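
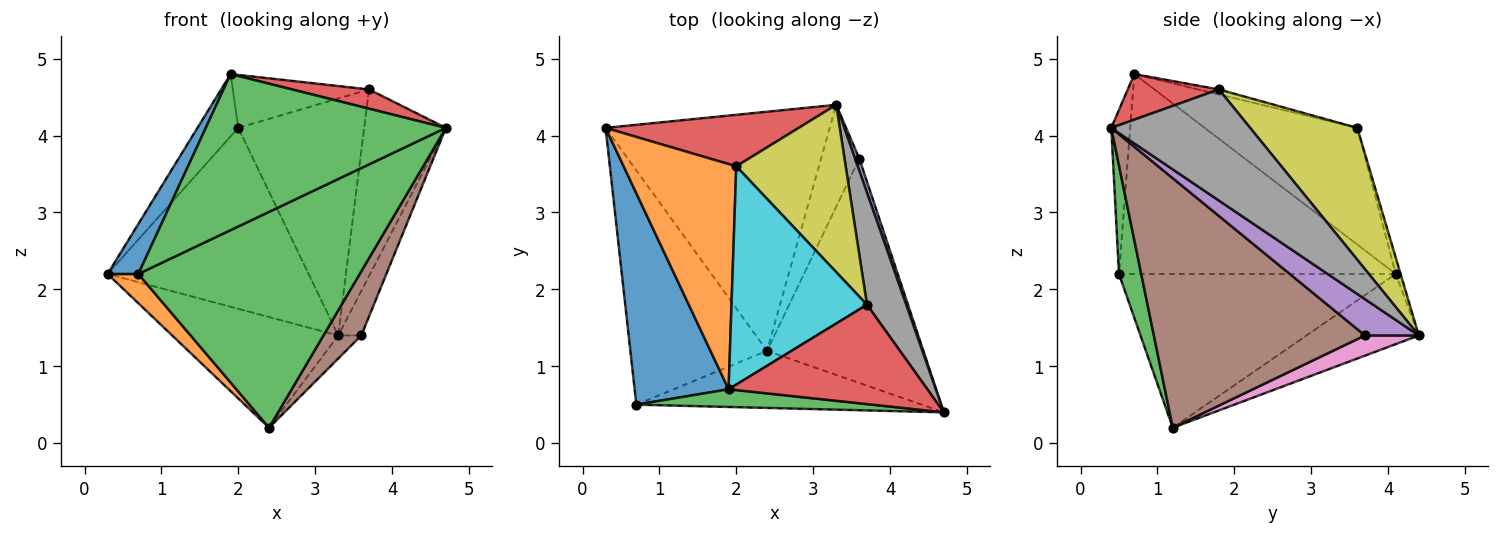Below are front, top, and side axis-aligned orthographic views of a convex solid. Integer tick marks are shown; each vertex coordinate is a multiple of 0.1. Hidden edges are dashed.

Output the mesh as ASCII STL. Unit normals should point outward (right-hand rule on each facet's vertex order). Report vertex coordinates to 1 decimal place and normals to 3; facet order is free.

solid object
 facet normal -0.273 0.404 -0.873
  outer loop
   vertex 2.4 1.2 0.2
   vertex 0.3 4.1 2.2
   vertex 3.3 4.4 1.4
  endloop
 endfacet
 facet normal -0.745 -0.083 -0.662
  outer loop
   vertex 0.7 0.5 2.2
   vertex 0.3 4.1 2.2
   vertex 2.4 1.2 0.2
  endloop
 endfacet
 facet normal 0.097 -0.962 -0.254
  outer loop
   vertex 0.7 0.5 2.2
   vertex 2.4 1.2 0.2
   vertex 4.7 0.4 4.1
  endloop
 endfacet
 facet normal -0.023 0.962 0.274
  outer loop
   vertex 2.0 3.6 4.1
   vertex 3.3 4.4 1.4
   vertex 0.3 4.1 2.2
  endloop
 endfacet
 facet normal 0.914 0.392 0.106
  outer loop
   vertex 3.6 3.7 1.4
   vertex 3.3 4.4 1.4
   vertex 4.7 0.4 4.1
  endloop
 endfacet
 facet normal 0.838 -0.150 -0.525
  outer loop
   vertex 3.6 3.7 1.4
   vertex 4.7 0.4 4.1
   vertex 2.4 1.2 0.2
  endloop
 endfacet
 facet normal 0.458 0.196 -0.867
  outer loop
   vertex 3.6 3.7 1.4
   vertex 2.4 1.2 0.2
   vertex 3.3 4.4 1.4
  endloop
 endfacet
 facet normal 0.825 0.485 0.291
  outer loop
   vertex 3.7 1.8 4.6
   vertex 4.7 0.4 4.1
   vertex 3.3 4.4 1.4
  endloop
 endfacet
 facet normal 0.571 0.671 0.474
  outer loop
   vertex 3.7 1.8 4.6
   vertex 3.3 4.4 1.4
   vertex 2.0 3.6 4.1
  endloop
 endfacet
 facet normal -0.036 0.236 0.971
  outer loop
   vertex 1.9 0.7 4.8
   vertex 3.7 1.8 4.6
   vertex 2.0 3.6 4.1
  endloop
 endfacet
 facet normal -0.900 -0.100 0.423
  outer loop
   vertex 1.9 0.7 4.8
   vertex 0.3 4.1 2.2
   vertex 0.7 0.5 2.2
  endloop
 endfacet
 facet normal -0.707 0.189 0.682
  outer loop
   vertex 1.9 0.7 4.8
   vertex 2.0 3.6 4.1
   vertex 0.3 4.1 2.2
  endloop
 endfacet
 facet normal -0.078 -0.991 0.112
  outer loop
   vertex 1.9 0.7 4.8
   vertex 0.7 0.5 2.2
   vertex 4.7 0.4 4.1
  endloop
 endfacet
 facet normal 0.220 -0.185 0.958
  outer loop
   vertex 1.9 0.7 4.8
   vertex 4.7 0.4 4.1
   vertex 3.7 1.8 4.6
  endloop
 endfacet
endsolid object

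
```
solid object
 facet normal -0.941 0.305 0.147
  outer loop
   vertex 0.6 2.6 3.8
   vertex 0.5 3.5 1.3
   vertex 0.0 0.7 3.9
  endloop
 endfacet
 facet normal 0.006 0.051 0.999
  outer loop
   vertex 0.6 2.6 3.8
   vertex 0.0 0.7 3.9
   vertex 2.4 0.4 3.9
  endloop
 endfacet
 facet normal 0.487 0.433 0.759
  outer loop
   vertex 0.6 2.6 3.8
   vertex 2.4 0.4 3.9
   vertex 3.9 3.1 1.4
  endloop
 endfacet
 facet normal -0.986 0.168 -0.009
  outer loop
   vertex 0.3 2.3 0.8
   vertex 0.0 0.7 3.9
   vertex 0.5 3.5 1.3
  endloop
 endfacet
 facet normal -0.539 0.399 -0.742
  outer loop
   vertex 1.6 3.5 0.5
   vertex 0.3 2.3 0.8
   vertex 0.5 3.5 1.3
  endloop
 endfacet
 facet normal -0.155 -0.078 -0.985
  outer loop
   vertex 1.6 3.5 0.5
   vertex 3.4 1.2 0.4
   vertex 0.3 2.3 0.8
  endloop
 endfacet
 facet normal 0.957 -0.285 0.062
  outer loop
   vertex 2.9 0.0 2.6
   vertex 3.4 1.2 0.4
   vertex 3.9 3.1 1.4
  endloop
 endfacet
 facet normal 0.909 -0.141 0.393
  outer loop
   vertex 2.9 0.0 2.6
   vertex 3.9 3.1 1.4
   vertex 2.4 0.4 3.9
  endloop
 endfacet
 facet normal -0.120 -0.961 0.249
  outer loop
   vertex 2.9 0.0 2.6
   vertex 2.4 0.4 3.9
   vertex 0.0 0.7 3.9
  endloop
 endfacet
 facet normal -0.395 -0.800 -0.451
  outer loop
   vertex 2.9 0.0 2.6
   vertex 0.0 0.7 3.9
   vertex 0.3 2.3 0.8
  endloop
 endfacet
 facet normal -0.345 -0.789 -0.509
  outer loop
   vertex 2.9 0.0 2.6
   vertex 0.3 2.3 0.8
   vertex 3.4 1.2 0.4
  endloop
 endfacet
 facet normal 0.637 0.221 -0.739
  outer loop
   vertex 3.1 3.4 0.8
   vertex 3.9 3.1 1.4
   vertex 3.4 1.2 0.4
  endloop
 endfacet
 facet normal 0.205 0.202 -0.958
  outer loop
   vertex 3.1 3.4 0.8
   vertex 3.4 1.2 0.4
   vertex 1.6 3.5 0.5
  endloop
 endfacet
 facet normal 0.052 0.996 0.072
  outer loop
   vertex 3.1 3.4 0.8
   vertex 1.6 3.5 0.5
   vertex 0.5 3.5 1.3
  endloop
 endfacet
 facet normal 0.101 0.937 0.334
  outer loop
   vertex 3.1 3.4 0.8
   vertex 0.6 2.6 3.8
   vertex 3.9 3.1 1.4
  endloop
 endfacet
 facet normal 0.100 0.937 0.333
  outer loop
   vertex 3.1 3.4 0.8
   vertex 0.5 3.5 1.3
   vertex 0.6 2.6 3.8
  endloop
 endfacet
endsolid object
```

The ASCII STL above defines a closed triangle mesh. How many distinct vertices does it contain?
10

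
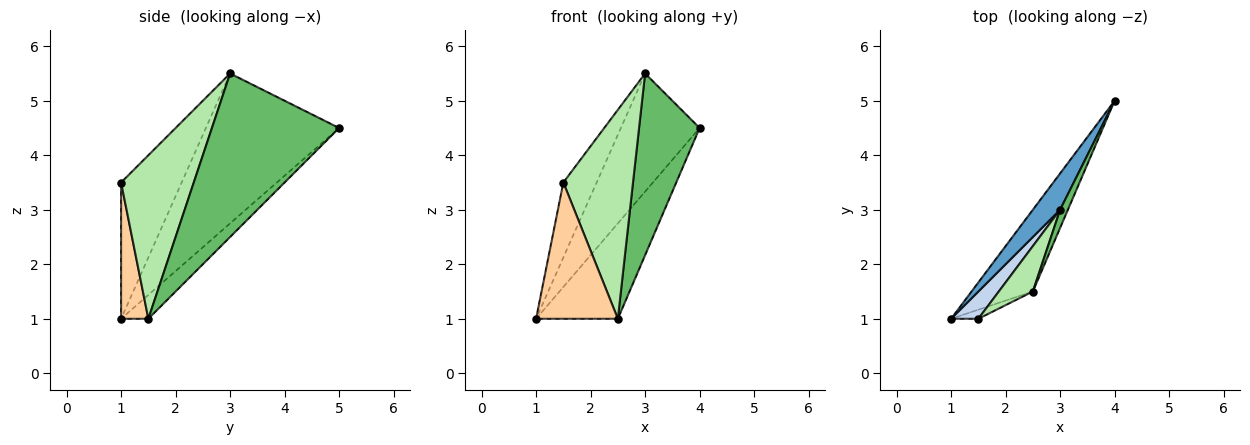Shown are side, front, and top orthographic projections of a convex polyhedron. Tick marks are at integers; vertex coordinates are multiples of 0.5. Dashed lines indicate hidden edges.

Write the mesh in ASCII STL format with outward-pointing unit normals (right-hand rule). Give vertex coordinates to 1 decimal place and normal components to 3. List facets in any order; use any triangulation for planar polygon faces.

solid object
 facet normal -0.851 0.503 0.155
  outer loop
   vertex 3.0 3.0 5.5
   vertex 4.0 5.0 4.5
   vertex 1.0 1.0 1.0
  endloop
 endfacet
 facet normal -0.863 0.475 0.173
  outer loop
   vertex 3.0 3.0 5.5
   vertex 1.0 1.0 1.0
   vertex 1.5 1.0 3.5
  endloop
 endfacet
 facet normal -0.245 0.736 -0.631
  outer loop
   vertex 2.5 1.5 1.0
   vertex 1.0 1.0 1.0
   vertex 4.0 5.0 4.5
  endloop
 endfacet
 facet normal 0.316 -0.947 -0.063
  outer loop
   vertex 2.5 1.5 1.0
   vertex 1.5 1.0 3.5
   vertex 1.0 1.0 1.0
  endloop
 endfacet
 facet normal 0.902 -0.430 0.043
  outer loop
   vertex 2.5 1.5 1.0
   vertex 4.0 5.0 4.5
   vertex 3.0 3.0 5.5
  endloop
 endfacet
 facet normal 0.714 -0.684 0.149
  outer loop
   vertex 2.5 1.5 1.0
   vertex 3.0 3.0 5.5
   vertex 1.5 1.0 3.5
  endloop
 endfacet
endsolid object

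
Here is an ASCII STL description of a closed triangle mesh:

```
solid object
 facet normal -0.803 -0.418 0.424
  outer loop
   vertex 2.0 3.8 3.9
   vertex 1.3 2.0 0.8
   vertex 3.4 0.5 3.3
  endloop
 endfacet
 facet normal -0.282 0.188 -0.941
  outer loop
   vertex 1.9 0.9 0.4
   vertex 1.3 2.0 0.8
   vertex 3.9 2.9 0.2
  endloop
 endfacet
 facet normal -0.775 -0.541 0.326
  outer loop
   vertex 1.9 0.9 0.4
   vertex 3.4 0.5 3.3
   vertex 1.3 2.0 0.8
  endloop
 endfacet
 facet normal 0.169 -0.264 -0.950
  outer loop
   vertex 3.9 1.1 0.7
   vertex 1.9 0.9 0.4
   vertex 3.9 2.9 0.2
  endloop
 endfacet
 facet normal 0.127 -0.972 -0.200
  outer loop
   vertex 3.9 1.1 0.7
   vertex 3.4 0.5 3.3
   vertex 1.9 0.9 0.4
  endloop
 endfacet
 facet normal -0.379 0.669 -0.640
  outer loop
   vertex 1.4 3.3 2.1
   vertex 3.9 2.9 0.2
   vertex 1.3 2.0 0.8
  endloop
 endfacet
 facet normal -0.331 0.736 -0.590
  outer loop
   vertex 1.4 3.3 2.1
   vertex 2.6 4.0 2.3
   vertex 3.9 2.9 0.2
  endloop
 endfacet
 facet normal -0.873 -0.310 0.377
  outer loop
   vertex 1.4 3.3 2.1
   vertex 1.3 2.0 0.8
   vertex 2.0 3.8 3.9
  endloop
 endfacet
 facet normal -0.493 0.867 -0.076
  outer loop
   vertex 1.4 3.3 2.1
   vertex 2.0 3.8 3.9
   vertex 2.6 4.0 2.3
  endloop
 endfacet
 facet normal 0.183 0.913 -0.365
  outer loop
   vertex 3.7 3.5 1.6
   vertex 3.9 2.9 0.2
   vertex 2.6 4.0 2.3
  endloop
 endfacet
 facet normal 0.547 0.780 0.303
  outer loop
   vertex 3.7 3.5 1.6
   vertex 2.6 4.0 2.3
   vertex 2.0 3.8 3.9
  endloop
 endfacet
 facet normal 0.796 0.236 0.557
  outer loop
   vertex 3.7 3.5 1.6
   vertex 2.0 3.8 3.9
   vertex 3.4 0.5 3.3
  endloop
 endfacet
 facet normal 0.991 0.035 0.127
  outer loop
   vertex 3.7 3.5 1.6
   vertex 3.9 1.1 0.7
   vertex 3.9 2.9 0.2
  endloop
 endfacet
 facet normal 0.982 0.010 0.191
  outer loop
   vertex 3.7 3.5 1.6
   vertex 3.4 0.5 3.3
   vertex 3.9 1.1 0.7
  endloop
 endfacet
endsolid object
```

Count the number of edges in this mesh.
21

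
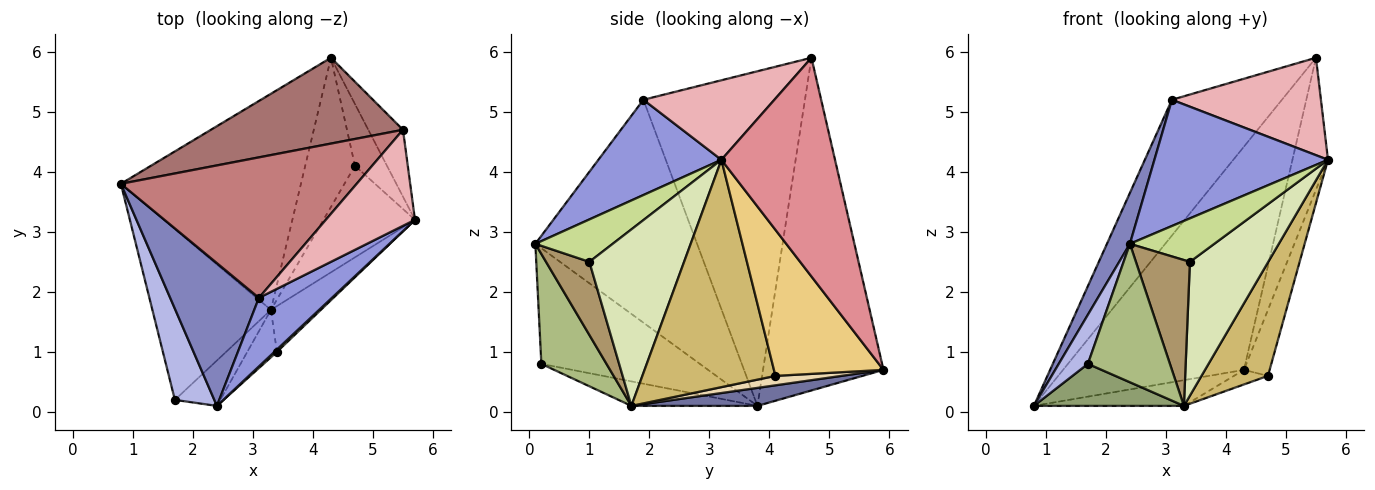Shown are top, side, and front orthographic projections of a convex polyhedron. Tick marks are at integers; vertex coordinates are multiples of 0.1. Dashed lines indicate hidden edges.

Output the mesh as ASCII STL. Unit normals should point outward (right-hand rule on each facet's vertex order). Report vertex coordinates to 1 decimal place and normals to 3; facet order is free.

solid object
 facet normal 0.099 0.118 -0.988
  outer loop
   vertex 4.3 5.9 0.7
   vertex 3.3 1.7 0.1
   vertex 0.8 3.8 0.1
  endloop
 endfacet
 facet normal -0.921 -0.131 0.367
  outer loop
   vertex 3.1 1.9 5.2
   vertex 0.8 3.8 0.1
   vertex 2.4 0.1 2.8
  endloop
 endfacet
 facet normal 0.529 -0.746 0.405
  outer loop
   vertex 3.1 1.9 5.2
   vertex 2.4 0.1 2.8
   vertex 5.7 3.2 4.2
  endloop
 endfacet
 facet normal -0.933 -0.171 0.318
  outer loop
   vertex 1.7 0.2 0.8
   vertex 2.4 0.1 2.8
   vertex 0.8 3.8 0.1
  endloop
 endfacet
 facet normal -0.197 -0.234 -0.952
  outer loop
   vertex 1.7 0.2 0.8
   vertex 0.8 3.8 0.1
   vertex 3.3 1.7 0.1
  endloop
 endfacet
 facet normal 0.602 -0.759 -0.249
  outer loop
   vertex 1.7 0.2 0.8
   vertex 3.3 1.7 0.1
   vertex 2.4 0.1 2.8
  endloop
 endfacet
 facet normal 0.675 -0.737 0.040
  outer loop
   vertex 3.4 1.0 2.5
   vertex 5.7 3.2 4.2
   vertex 2.4 0.1 2.8
  endloop
 endfacet
 facet normal 0.753 -0.623 -0.213
  outer loop
   vertex 3.4 1.0 2.5
   vertex 3.3 1.7 0.1
   vertex 5.7 3.2 4.2
  endloop
 endfacet
 facet normal 0.607 -0.756 -0.246
  outer loop
   vertex 3.4 1.0 2.5
   vertex 2.4 0.1 2.8
   vertex 3.3 1.7 0.1
  endloop
 endfacet
 facet normal 0.842 -0.420 -0.339
  outer loop
   vertex 4.7 4.1 0.6
   vertex 5.7 3.2 4.2
   vertex 3.3 1.7 0.1
  endloop
 endfacet
 facet normal 0.952 0.223 -0.209
  outer loop
   vertex 4.7 4.1 0.6
   vertex 4.3 5.9 0.7
   vertex 5.7 3.2 4.2
  endloop
 endfacet
 facet normal 0.185 0.096 -0.978
  outer loop
   vertex 4.7 4.1 0.6
   vertex 3.3 1.7 0.1
   vertex 4.3 5.9 0.7
  endloop
 endfacet
 facet normal -0.528 0.793 0.305
  outer loop
   vertex 5.5 4.7 5.9
   vertex 4.3 5.9 0.7
   vertex 0.8 3.8 0.1
  endloop
 endfacet
 facet normal -0.714 0.486 0.503
  outer loop
   vertex 5.5 4.7 5.9
   vertex 0.8 3.8 0.1
   vertex 3.1 1.9 5.2
  endloop
 endfacet
 facet normal 0.944 0.295 -0.150
  outer loop
   vertex 5.5 4.7 5.9
   vertex 5.7 3.2 4.2
   vertex 4.3 5.9 0.7
  endloop
 endfacet
 facet normal 0.531 -0.604 0.595
  outer loop
   vertex 5.5 4.7 5.9
   vertex 3.1 1.9 5.2
   vertex 5.7 3.2 4.2
  endloop
 endfacet
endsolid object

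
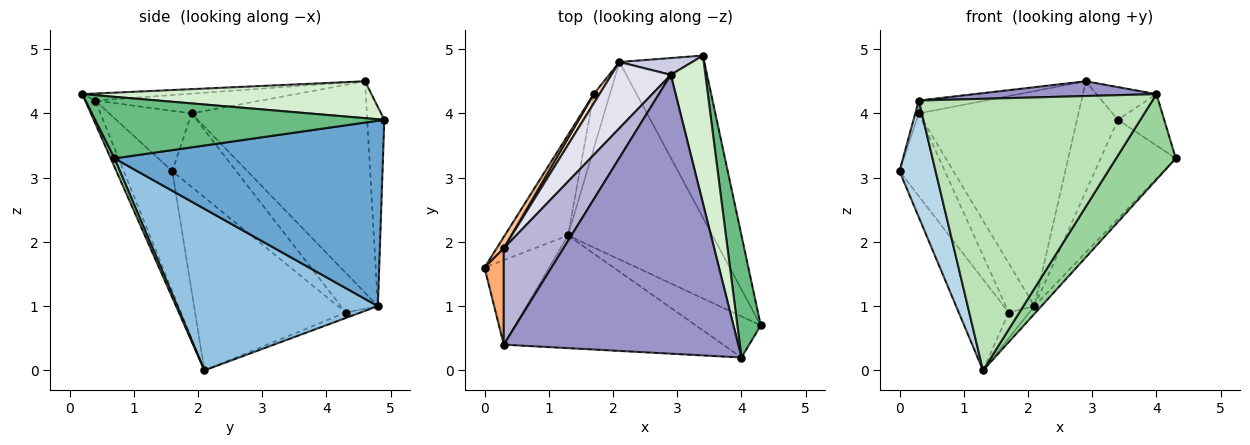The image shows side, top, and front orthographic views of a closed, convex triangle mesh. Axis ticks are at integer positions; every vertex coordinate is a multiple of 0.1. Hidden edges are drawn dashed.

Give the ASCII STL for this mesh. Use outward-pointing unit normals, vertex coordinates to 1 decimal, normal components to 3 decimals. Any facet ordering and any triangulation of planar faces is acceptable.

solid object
 facet normal 0.881 0.246 -0.404
  outer loop
   vertex 2.1 4.8 1.0
   vertex 3.4 4.9 3.9
   vertex 4.3 0.7 3.3
  endloop
 endfacet
 facet normal 0.745 0.026 -0.666
  outer loop
   vertex 2.1 4.8 1.0
   vertex 4.3 0.7 3.3
   vertex 1.3 2.1 0.0
  endloop
 endfacet
 facet normal -0.736 -0.548 -0.397
  outer loop
   vertex 0.3 0.4 4.2
   vertex 0.0 1.6 3.1
   vertex 1.3 2.1 0.0
  endloop
 endfacet
 facet normal -0.897 0.297 -0.328
  outer loop
   vertex 1.7 4.3 0.9
   vertex 1.3 2.1 0.0
   vertex 0.0 1.6 3.1
  endloop
 endfacet
 facet normal -0.293 0.407 -0.865
  outer loop
   vertex 1.7 4.3 0.9
   vertex 2.1 4.8 1.0
   vertex 1.3 2.1 0.0
  endloop
 endfacet
 facet normal -0.952 0.041 0.304
  outer loop
   vertex 0.3 1.9 4.0
   vertex 0.0 1.6 3.1
   vertex 0.3 0.4 4.2
  endloop
 endfacet
 facet normal -0.813 0.576 0.079
  outer loop
   vertex 0.3 1.9 4.0
   vertex 1.7 4.3 0.9
   vertex 0.0 1.6 3.1
  endloop
 endfacet
 facet normal -0.787 0.607 0.114
  outer loop
   vertex 0.3 1.9 4.0
   vertex 2.1 4.8 1.0
   vertex 1.7 4.3 0.9
  endloop
 endfacet
 facet normal 0.925 0.148 0.351
  outer loop
   vertex 4.0 0.2 4.3
   vertex 4.3 0.7 3.3
   vertex 3.4 4.9 3.9
  endloop
 endfacet
 facet normal 0.056 -0.900 -0.433
  outer loop
   vertex 4.0 0.2 4.3
   vertex 1.3 2.1 0.0
   vertex 4.3 0.7 3.3
  endloop
 endfacet
 facet normal -0.040 -0.923 -0.383
  outer loop
   vertex 4.0 0.2 4.3
   vertex 0.3 0.4 4.2
   vertex 1.3 2.1 0.0
  endloop
 endfacet
 facet normal 0.721 0.150 0.676
  outer loop
   vertex 2.9 4.6 4.5
   vertex 4.0 0.2 4.3
   vertex 3.4 4.9 3.9
  endloop
 endfacet
 facet normal -0.030 -0.053 0.998
  outer loop
   vertex 2.9 4.6 4.5
   vertex 0.3 0.4 4.2
   vertex 4.0 0.2 4.3
  endloop
 endfacet
 facet normal -0.312 0.126 0.942
  outer loop
   vertex 2.9 4.6 4.5
   vertex 0.3 1.9 4.0
   vertex 0.3 0.4 4.2
  endloop
 endfacet
 facet normal -0.381 0.914 0.139
  outer loop
   vertex 2.9 4.6 4.5
   vertex 3.4 4.9 3.9
   vertex 2.1 4.8 1.0
  endloop
 endfacet
 facet normal -0.724 0.659 0.203
  outer loop
   vertex 2.9 4.6 4.5
   vertex 2.1 4.8 1.0
   vertex 0.3 1.9 4.0
  endloop
 endfacet
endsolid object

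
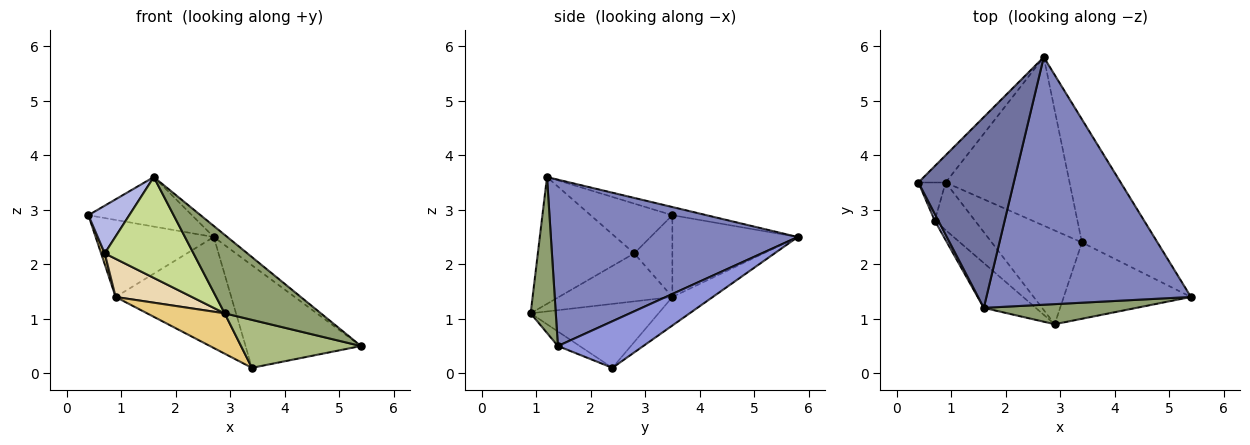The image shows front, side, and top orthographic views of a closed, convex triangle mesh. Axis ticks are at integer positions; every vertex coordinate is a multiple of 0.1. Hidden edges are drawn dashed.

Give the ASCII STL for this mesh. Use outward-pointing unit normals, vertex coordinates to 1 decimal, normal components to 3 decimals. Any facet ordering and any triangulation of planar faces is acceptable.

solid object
 facet normal -0.083 0.250 0.965
  outer loop
   vertex 1.6 1.2 3.6
   vertex 2.7 5.8 2.5
   vertex 0.4 3.5 2.9
  endloop
 endfacet
 facet normal 0.631 0.035 0.775
  outer loop
   vertex 1.6 1.2 3.6
   vertex 5.4 1.4 0.5
   vertex 2.7 5.8 2.5
  endloop
 endfacet
 facet normal 0.428 0.578 -0.694
  outer loop
   vertex 3.4 2.4 0.1
   vertex 2.7 5.8 2.5
   vertex 5.4 1.4 0.5
  endloop
 endfacet
 facet normal -0.893 -0.446 0.064
  outer loop
   vertex 0.7 2.8 2.2
   vertex 1.6 1.2 3.6
   vertex 0.4 3.5 2.9
  endloop
 endfacet
 facet normal 0.246 -0.939 0.240
  outer loop
   vertex 2.9 0.9 1.1
   vertex 5.4 1.4 0.5
   vertex 1.6 1.2 3.6
  endloop
 endfacet
 facet normal -0.096 -0.530 -0.843
  outer loop
   vertex 2.9 0.9 1.1
   vertex 3.4 2.4 0.1
   vertex 5.4 1.4 0.5
  endloop
 endfacet
 facet normal -0.704 -0.649 -0.288
  outer loop
   vertex 2.9 0.9 1.1
   vertex 1.6 1.2 3.6
   vertex 0.7 2.8 2.2
  endloop
 endfacet
 facet normal -0.189 0.540 -0.820
  outer loop
   vertex 0.9 3.5 1.4
   vertex 2.7 5.8 2.5
   vertex 3.4 2.4 0.1
  endloop
 endfacet
 facet normal -0.707 0.666 -0.236
  outer loop
   vertex 0.9 3.5 1.4
   vertex 0.4 3.5 2.9
   vertex 2.7 5.8 2.5
  endloop
 endfacet
 facet normal -0.945 -0.090 -0.315
  outer loop
   vertex 0.9 3.5 1.4
   vertex 0.7 2.8 2.2
   vertex 0.4 3.5 2.9
  endloop
 endfacet
 facet normal -0.546 -0.331 -0.770
  outer loop
   vertex 0.9 3.5 1.4
   vertex 3.4 2.4 0.1
   vertex 2.9 0.9 1.1
  endloop
 endfacet
 facet normal -0.681 -0.458 -0.571
  outer loop
   vertex 0.9 3.5 1.4
   vertex 2.9 0.9 1.1
   vertex 0.7 2.8 2.2
  endloop
 endfacet
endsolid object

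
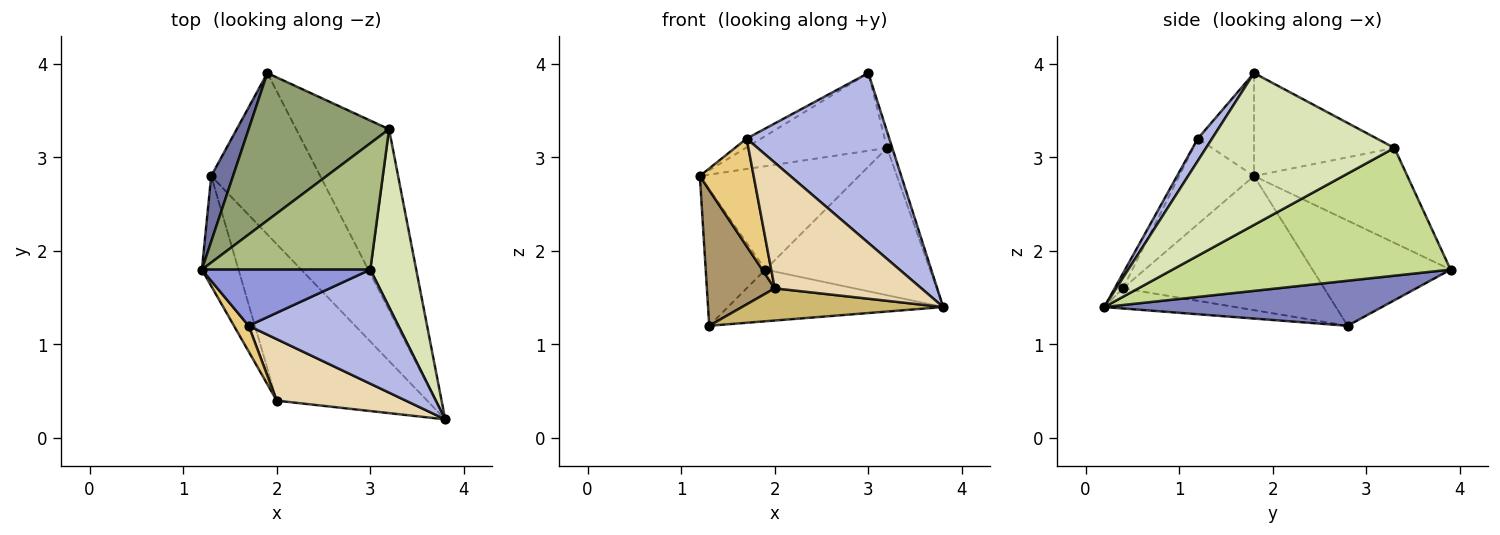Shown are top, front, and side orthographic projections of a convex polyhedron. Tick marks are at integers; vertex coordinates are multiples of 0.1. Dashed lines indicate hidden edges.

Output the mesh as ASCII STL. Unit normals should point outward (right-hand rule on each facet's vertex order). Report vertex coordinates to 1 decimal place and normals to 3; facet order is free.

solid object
 facet normal -0.902 0.390 0.187
  outer loop
   vertex 1.3 2.8 1.2
   vertex 1.2 1.8 2.8
   vertex 1.9 3.9 1.8
  endloop
 endfacet
 facet normal 0.366 0.284 -0.886
  outer loop
   vertex 1.3 2.8 1.2
   vertex 1.9 3.9 1.8
   vertex 3.8 0.2 1.4
  endloop
 endfacet
 facet normal -0.517 0.133 0.846
  outer loop
   vertex 1.7 1.2 3.2
   vertex 3.0 1.8 3.9
   vertex 1.2 1.8 2.8
  endloop
 endfacet
 facet normal 0.083 -0.827 0.556
  outer loop
   vertex 1.7 1.2 3.2
   vertex 3.8 0.2 1.4
   vertex 3.0 1.8 3.9
  endloop
 endfacet
 facet normal -0.484 0.502 0.716
  outer loop
   vertex 3.2 3.3 3.1
   vertex 1.9 3.9 1.8
   vertex 1.2 1.8 2.8
  endloop
 endfacet
 facet normal -0.462 0.465 0.756
  outer loop
   vertex 3.2 3.3 3.1
   vertex 1.2 1.8 2.8
   vertex 3.0 1.8 3.9
  endloop
 endfacet
 facet normal 0.730 0.432 -0.530
  outer loop
   vertex 3.2 3.3 3.1
   vertex 3.8 0.2 1.4
   vertex 1.9 3.9 1.8
  endloop
 endfacet
 facet normal 0.957 0.027 0.289
  outer loop
   vertex 3.2 3.3 3.1
   vertex 3.0 1.8 3.9
   vertex 3.8 0.2 1.4
  endloop
 endfacet
 facet normal -0.917 -0.309 -0.251
  outer loop
   vertex 2.0 0.4 1.6
   vertex 1.2 1.8 2.8
   vertex 1.3 2.8 1.2
  endloop
 endfacet
 facet normal -0.130 -0.200 -0.971
  outer loop
   vertex 2.0 0.4 1.6
   vertex 1.3 2.8 1.2
   vertex 3.8 0.2 1.4
  endloop
 endfacet
 facet normal -0.804 -0.578 0.138
  outer loop
   vertex 2.0 0.4 1.6
   vertex 1.7 1.2 3.2
   vertex 1.2 1.8 2.8
  endloop
 endfacet
 facet normal -0.051 -0.897 0.439
  outer loop
   vertex 2.0 0.4 1.6
   vertex 3.8 0.2 1.4
   vertex 1.7 1.2 3.2
  endloop
 endfacet
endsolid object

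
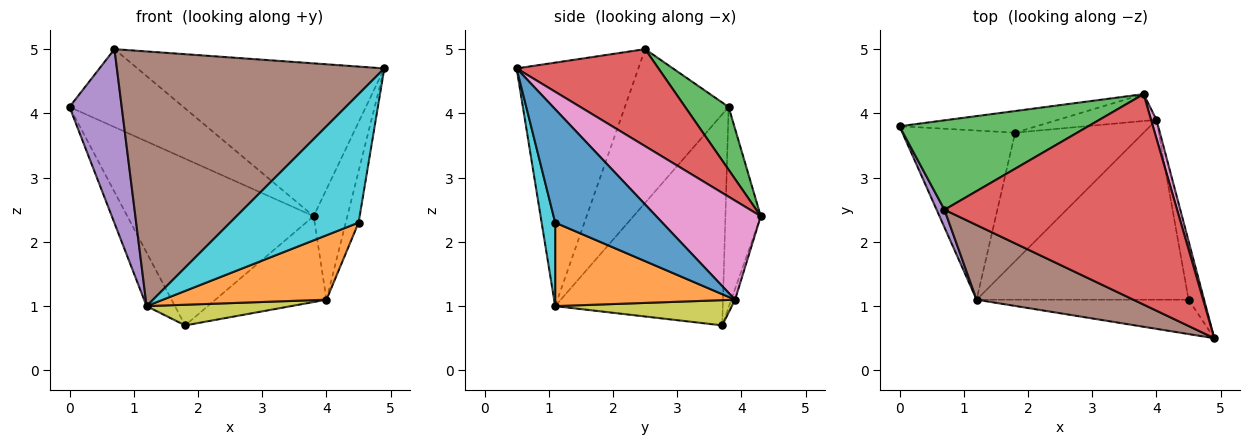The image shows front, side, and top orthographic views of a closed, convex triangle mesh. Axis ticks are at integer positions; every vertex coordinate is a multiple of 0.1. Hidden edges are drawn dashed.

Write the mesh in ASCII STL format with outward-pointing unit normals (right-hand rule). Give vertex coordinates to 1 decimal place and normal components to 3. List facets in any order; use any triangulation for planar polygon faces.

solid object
 facet normal -0.185 0.975 -0.127
  outer loop
   vertex 1.8 3.7 0.7
   vertex 0.0 3.8 4.1
   vertex 3.8 4.3 2.4
  endloop
 endfacet
 facet normal -0.872 0.148 -0.466
  outer loop
   vertex 1.2 1.1 1.0
   vertex 0.0 3.8 4.1
   vertex 1.8 3.7 0.7
  endloop
 endfacet
 facet normal 0.243 0.637 0.731
  outer loop
   vertex 0.7 2.5 5.0
   vertex 3.8 4.3 2.4
   vertex 0.0 3.8 4.1
  endloop
 endfacet
 facet normal 0.320 0.557 0.767
  outer loop
   vertex 0.7 2.5 5.0
   vertex 4.9 0.5 4.7
   vertex 3.8 4.3 2.4
  endloop
 endfacet
 facet normal -0.892 -0.449 0.046
  outer loop
   vertex 0.7 2.5 5.0
   vertex 0.0 3.8 4.1
   vertex 1.2 1.1 1.0
  endloop
 endfacet
 facet normal -0.400 -0.879 0.258
  outer loop
   vertex 0.7 2.5 5.0
   vertex 1.2 1.1 1.0
   vertex 4.9 0.5 4.7
  endloop
 endfacet
 facet normal 0.950 0.307 0.052
  outer loop
   vertex 4.0 3.9 1.1
   vertex 3.8 4.3 2.4
   vertex 4.9 0.5 4.7
  endloop
 endfacet
 facet normal -0.032 0.954 -0.298
  outer loop
   vertex 4.0 3.9 1.1
   vertex 1.8 3.7 0.7
   vertex 3.8 4.3 2.4
  endloop
 endfacet
 facet normal 0.190 -0.156 -0.969
  outer loop
   vertex 4.0 3.9 1.1
   vertex 1.2 1.1 1.0
   vertex 1.8 3.7 0.7
  endloop
 endfacet
 facet normal 0.101 -0.961 -0.257
  outer loop
   vertex 4.5 1.1 2.3
   vertex 4.9 0.5 4.7
   vertex 1.2 1.1 1.0
  endloop
 endfacet
 facet normal 0.984 0.118 -0.134
  outer loop
   vertex 4.5 1.1 2.3
   vertex 4.0 3.9 1.1
   vertex 4.9 0.5 4.7
  endloop
 endfacet
 facet normal 0.348 -0.316 -0.883
  outer loop
   vertex 4.5 1.1 2.3
   vertex 1.2 1.1 1.0
   vertex 4.0 3.9 1.1
  endloop
 endfacet
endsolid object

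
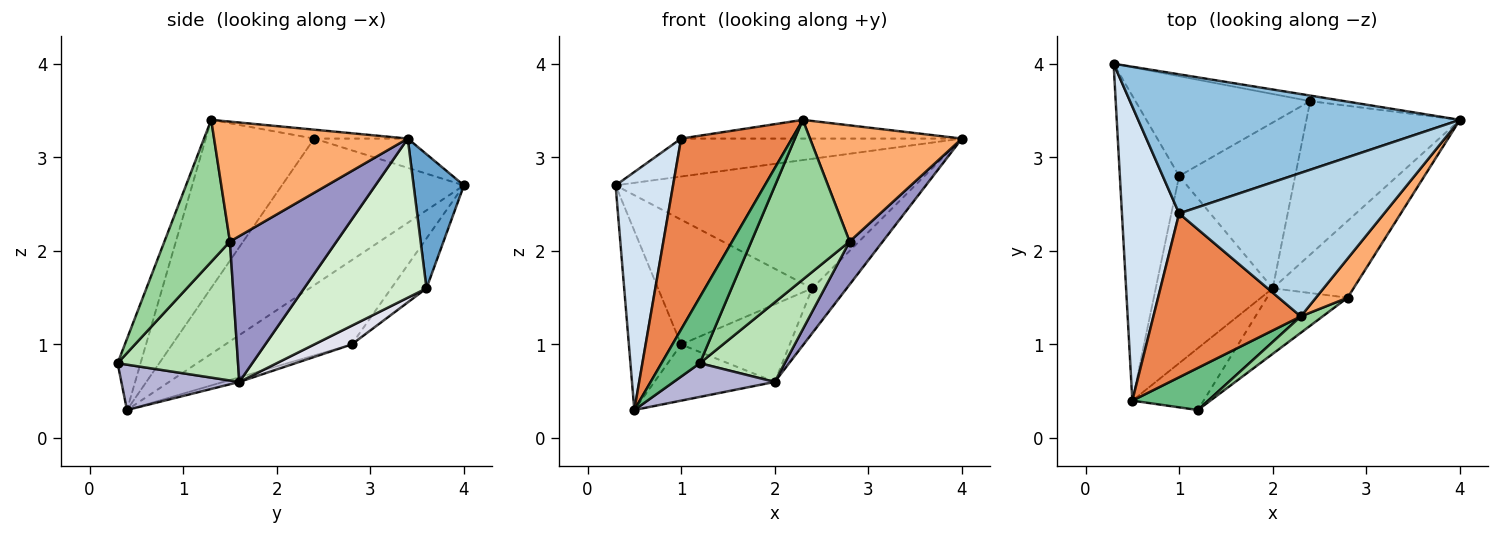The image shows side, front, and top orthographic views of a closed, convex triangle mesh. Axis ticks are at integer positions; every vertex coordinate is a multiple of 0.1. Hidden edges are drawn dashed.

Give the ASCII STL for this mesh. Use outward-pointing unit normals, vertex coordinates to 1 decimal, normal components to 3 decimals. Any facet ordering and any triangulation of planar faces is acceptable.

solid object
 facet normal 0.165 0.985 -0.042
  outer loop
   vertex 2.4 3.6 1.6
   vertex 0.3 4.0 2.7
   vertex 4.0 3.4 3.2
  endloop
 endfacet
 facet normal -0.087 0.262 0.961
  outer loop
   vertex 1.0 2.4 3.2
   vertex 4.0 3.4 3.2
   vertex 0.3 4.0 2.7
  endloop
 endfacet
 facet normal -0.043 0.129 0.991
  outer loop
   vertex 1.0 2.4 3.2
   vertex 2.3 1.3 3.4
   vertex 4.0 3.4 3.2
  endloop
 endfacet
 facet normal -0.894 -0.282 0.349
  outer loop
   vertex 1.0 2.4 3.2
   vertex 0.3 4.0 2.7
   vertex 0.5 0.4 0.3
  endloop
 endfacet
 facet normal -0.596 -0.609 0.523
  outer loop
   vertex 1.0 2.4 3.2
   vertex 0.5 0.4 0.3
   vertex 2.3 1.3 3.4
  endloop
 endfacet
 facet normal 0.770 -0.604 0.203
  outer loop
   vertex 2.8 1.5 2.1
   vertex 4.0 3.4 3.2
   vertex 2.3 1.3 3.4
  endloop
 endfacet
 facet normal -0.775 0.320 -0.545
  outer loop
   vertex 1.0 2.8 1.0
   vertex 0.5 0.4 0.3
   vertex 0.3 4.0 2.7
  endloop
 endfacet
 facet normal -0.176 0.769 -0.615
  outer loop
   vertex 1.0 2.8 1.0
   vertex 0.3 4.0 2.7
   vertex 2.4 3.6 1.6
  endloop
 endfacet
 facet normal -0.450 -0.753 0.480
  outer loop
   vertex 1.2 0.3 0.8
   vertex 2.3 1.3 3.4
   vertex 0.5 0.4 0.3
  endloop
 endfacet
 facet normal 0.553 -0.829 0.085
  outer loop
   vertex 1.2 0.3 0.8
   vertex 2.8 1.5 2.1
   vertex 2.3 1.3 3.4
  endloop
 endfacet
 facet normal 0.739 -0.520 -0.429
  outer loop
   vertex 2.0 1.6 0.6
   vertex 2.8 1.5 2.1
   vertex 1.2 0.3 0.8
  endloop
 endfacet
 facet normal 0.705 0.199 -0.680
  outer loop
   vertex 2.0 1.6 0.6
   vertex 2.4 3.6 1.6
   vertex 4.0 3.4 3.2
  endloop
 endfacet
 facet normal 0.844 -0.262 -0.468
  outer loop
   vertex 2.0 1.6 0.6
   vertex 4.0 3.4 3.2
   vertex 2.8 1.5 2.1
  endloop
 endfacet
 facet normal 0.488 -0.418 -0.766
  outer loop
   vertex 2.0 1.6 0.6
   vertex 1.2 0.3 0.8
   vertex 0.5 0.4 0.3
  endloop
 endfacet
 facet normal -0.038 0.287 -0.957
  outer loop
   vertex 2.0 1.6 0.6
   vertex 0.5 0.4 0.3
   vertex 1.0 2.8 1.0
  endloop
 endfacet
 facet normal 0.145 0.419 -0.896
  outer loop
   vertex 2.0 1.6 0.6
   vertex 1.0 2.8 1.0
   vertex 2.4 3.6 1.6
  endloop
 endfacet
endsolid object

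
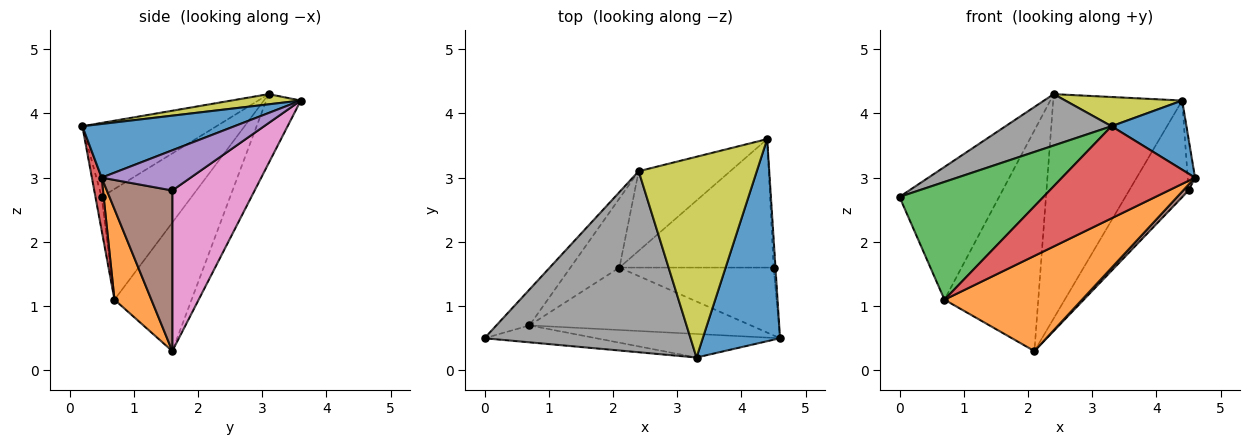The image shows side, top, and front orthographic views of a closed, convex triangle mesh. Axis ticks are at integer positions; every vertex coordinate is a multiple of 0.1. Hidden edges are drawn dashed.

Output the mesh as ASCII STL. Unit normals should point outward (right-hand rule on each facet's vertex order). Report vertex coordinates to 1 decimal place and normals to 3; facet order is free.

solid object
 facet normal 0.549 -0.271 0.791
  outer loop
   vertex 3.3 0.2 3.8
   vertex 4.6 0.5 3.0
   vertex 4.4 3.6 4.2
  endloop
 endfacet
 facet normal 0.219 -0.816 -0.535
  outer loop
   vertex 0.7 0.7 1.1
   vertex 2.1 1.6 0.3
   vertex 4.6 0.5 3.0
  endloop
 endfacet
 facet normal -0.042 -0.989 -0.142
  outer loop
   vertex 0.7 0.7 1.1
   vertex 3.3 0.2 3.8
   vertex 0.0 0.5 2.7
  endloop
 endfacet
 facet normal 0.071 -0.966 -0.247
  outer loop
   vertex 0.7 0.7 1.1
   vertex 4.6 0.5 3.0
   vertex 3.3 0.2 3.8
  endloop
 endfacet
 facet normal 0.996 0.082 -0.046
  outer loop
   vertex 4.5 1.6 2.8
   vertex 4.4 3.6 4.2
   vertex 4.6 0.5 3.0
  endloop
 endfacet
 facet normal 0.720 -0.060 -0.691
  outer loop
   vertex 4.5 1.6 2.8
   vertex 4.6 0.5 3.0
   vertex 2.1 1.6 0.3
  endloop
 endfacet
 facet normal 0.640 0.462 -0.614
  outer loop
   vertex 4.5 1.6 2.8
   vertex 2.1 1.6 0.3
   vertex 4.4 3.6 4.2
  endloop
 endfacet
 facet normal -0.327 -0.258 0.909
  outer loop
   vertex 2.4 3.1 4.3
   vertex 0.0 0.5 2.7
   vertex 3.3 0.2 3.8
  endloop
 endfacet
 facet normal 0.085 -0.144 0.986
  outer loop
   vertex 2.4 3.1 4.3
   vertex 3.3 0.2 3.8
   vertex 4.4 3.6 4.2
  endloop
 endfacet
 facet normal -0.245 0.914 -0.324
  outer loop
   vertex 2.4 3.1 4.3
   vertex 4.4 3.6 4.2
   vertex 2.1 1.6 0.3
  endloop
 endfacet
 facet normal -0.657 0.728 -0.197
  outer loop
   vertex 2.4 3.1 4.3
   vertex 0.7 0.7 1.1
   vertex 0.0 0.5 2.7
  endloop
 endfacet
 facet normal -0.617 0.751 -0.235
  outer loop
   vertex 2.4 3.1 4.3
   vertex 2.1 1.6 0.3
   vertex 0.7 0.7 1.1
  endloop
 endfacet
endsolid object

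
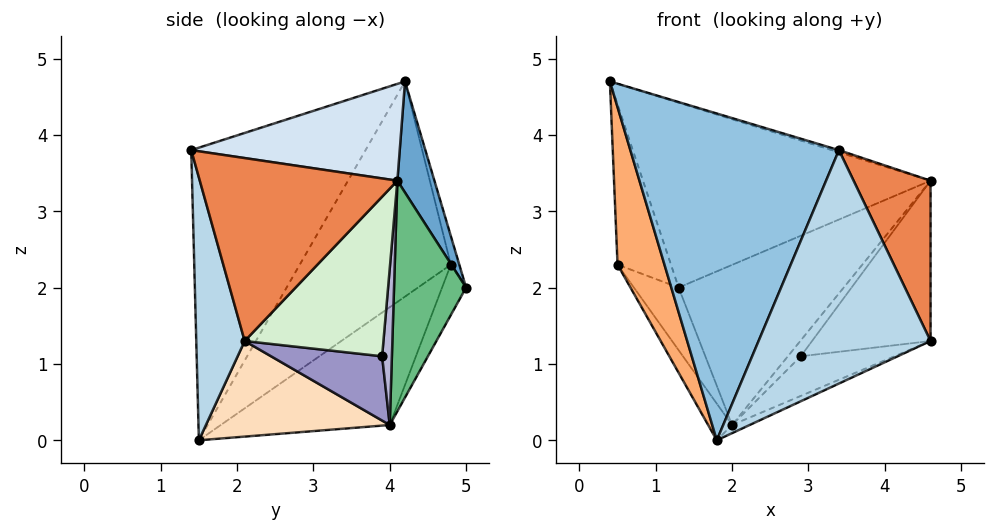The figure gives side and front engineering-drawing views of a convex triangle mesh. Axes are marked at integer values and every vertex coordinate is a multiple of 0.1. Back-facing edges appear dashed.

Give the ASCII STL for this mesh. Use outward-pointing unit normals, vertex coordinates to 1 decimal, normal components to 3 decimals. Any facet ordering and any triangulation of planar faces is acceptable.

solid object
 facet normal 0.121 0.940 0.319
  outer loop
   vertex 4.6 4.1 3.4
   vertex 1.3 5.0 2.0
   vertex 0.4 4.2 4.7
  endloop
 endfacet
 facet normal -0.622 -0.744 0.242
  outer loop
   vertex 3.4 1.4 3.8
   vertex 0.4 4.2 4.7
   vertex 1.8 1.5 0.0
  endloop
 endfacet
 facet normal 0.268 -0.953 -0.138
  outer loop
   vertex 3.4 1.4 3.8
   vertex 1.8 1.5 0.0
   vertex 4.6 2.1 1.3
  endloop
 endfacet
 facet normal 0.296 0.010 0.955
  outer loop
   vertex 3.4 1.4 3.8
   vertex 4.6 4.1 3.4
   vertex 0.4 4.2 4.7
  endloop
 endfacet
 facet normal 0.881 -0.343 0.327
  outer loop
   vertex 3.4 1.4 3.8
   vertex 4.6 2.1 1.3
   vertex 4.6 4.1 3.4
  endloop
 endfacet
 facet normal -0.949 -0.295 -0.113
  outer loop
   vertex 0.5 4.8 2.3
   vertex 1.8 1.5 0.0
   vertex 0.4 4.2 4.7
  endloop
 endfacet
 facet normal -0.152 0.960 0.234
  outer loop
   vertex 0.5 4.8 2.3
   vertex 0.4 4.2 4.7
   vertex 1.3 5.0 2.0
  endloop
 endfacet
 facet normal 0.414 0.040 -0.910
  outer loop
   vertex 2.0 4.0 0.2
   vertex 4.6 2.1 1.3
   vertex 1.8 1.5 0.0
  endloop
 endfacet
 facet normal 0.377 0.864 -0.333
  outer loop
   vertex 2.0 4.0 0.2
   vertex 1.3 5.0 2.0
   vertex 4.6 4.1 3.4
  endloop
 endfacet
 facet normal -0.788 0.111 -0.605
  outer loop
   vertex 2.0 4.0 0.2
   vertex 1.8 1.5 0.0
   vertex 0.5 4.8 2.3
  endloop
 endfacet
 facet normal -0.392 0.731 -0.559
  outer loop
   vertex 2.0 4.0 0.2
   vertex 0.5 4.8 2.3
   vertex 1.3 5.0 2.0
  endloop
 endfacet
 facet normal 0.647 0.552 -0.526
  outer loop
   vertex 2.9 3.9 1.1
   vertex 4.6 4.1 3.4
   vertex 4.6 2.1 1.3
  endloop
 endfacet
 facet normal 0.628 0.530 -0.569
  outer loop
   vertex 2.9 3.9 1.1
   vertex 4.6 2.1 1.3
   vertex 2.0 4.0 0.2
  endloop
 endfacet
 facet normal 0.537 0.708 -0.459
  outer loop
   vertex 2.9 3.9 1.1
   vertex 2.0 4.0 0.2
   vertex 4.6 4.1 3.4
  endloop
 endfacet
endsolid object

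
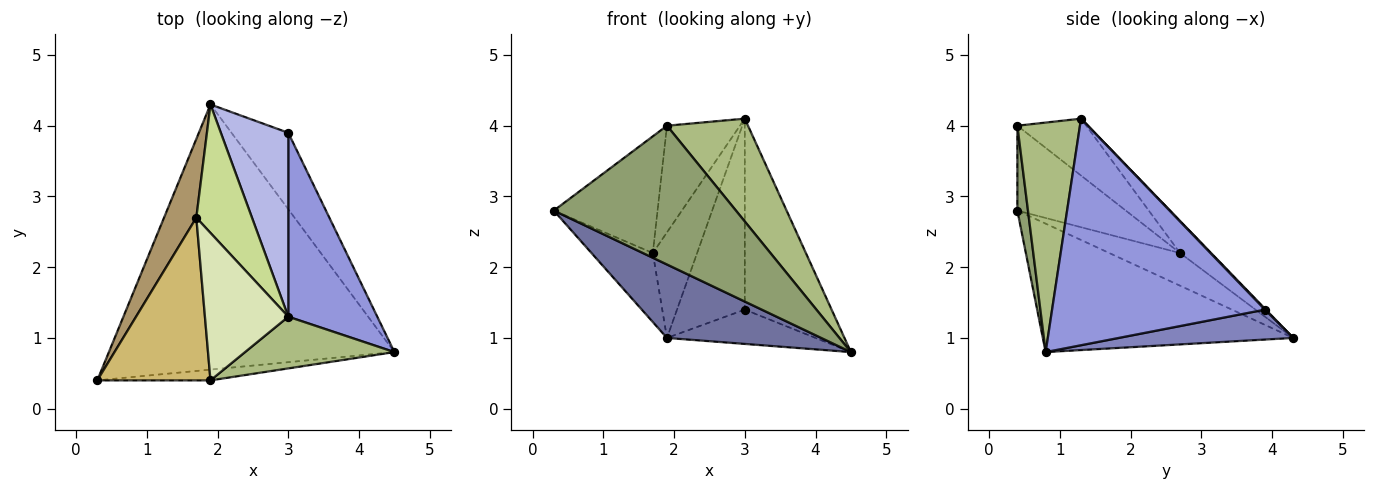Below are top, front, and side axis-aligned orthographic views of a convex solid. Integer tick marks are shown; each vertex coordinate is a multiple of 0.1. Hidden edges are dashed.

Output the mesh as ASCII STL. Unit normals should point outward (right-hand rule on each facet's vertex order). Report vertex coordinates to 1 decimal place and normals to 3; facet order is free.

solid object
 facet normal -0.398 -0.245 -0.884
  outer loop
   vertex 1.9 4.3 1.0
   vertex 4.5 0.8 0.8
   vertex 0.3 0.4 2.8
  endloop
 endfacet
 facet normal 0.433 0.369 -0.822
  outer loop
   vertex 3.0 3.9 1.4
   vertex 4.5 0.8 0.8
   vertex 1.9 4.3 1.0
  endloop
 endfacet
 facet normal 0.870 0.355 0.342
  outer loop
   vertex 3.0 3.9 1.4
   vertex 3.0 1.3 4.1
   vertex 4.5 0.8 0.8
  endloop
 endfacet
 facet normal 0.010 0.720 0.694
  outer loop
   vertex 3.0 3.9 1.4
   vertex 1.9 4.3 1.0
   vertex 3.0 1.3 4.1
  endloop
 endfacet
 facet normal 0.058 -0.995 -0.077
  outer loop
   vertex 1.9 0.4 4.0
   vertex 0.3 0.4 2.8
   vertex 4.5 0.8 0.8
  endloop
 endfacet
 facet normal 0.568 -0.735 0.370
  outer loop
   vertex 1.9 0.4 4.0
   vertex 4.5 0.8 0.8
   vertex 3.0 1.3 4.1
  endloop
 endfacet
 facet normal -0.407 0.580 0.706
  outer loop
   vertex 1.7 2.7 2.2
   vertex 3.0 1.3 4.1
   vertex 1.9 4.3 1.0
  endloop
 endfacet
 facet normal -0.484 0.513 0.709
  outer loop
   vertex 1.7 2.7 2.2
   vertex 1.9 0.4 4.0
   vertex 3.0 1.3 4.1
  endloop
 endfacet
 facet normal -0.605 0.525 0.599
  outer loop
   vertex 1.7 2.7 2.2
   vertex 1.9 4.3 1.0
   vertex 0.3 0.4 2.8
  endloop
 endfacet
 facet normal -0.520 0.498 0.694
  outer loop
   vertex 1.7 2.7 2.2
   vertex 0.3 0.4 2.8
   vertex 1.9 0.4 4.0
  endloop
 endfacet
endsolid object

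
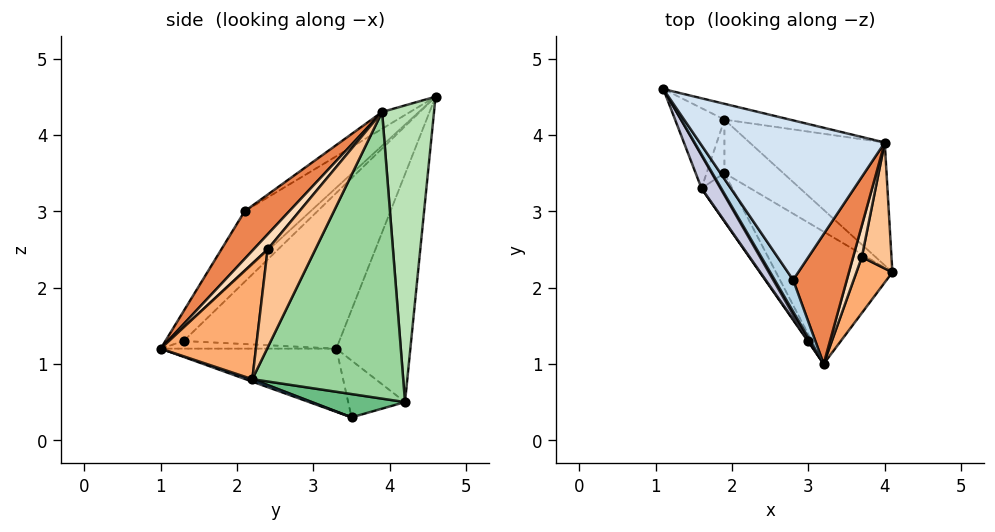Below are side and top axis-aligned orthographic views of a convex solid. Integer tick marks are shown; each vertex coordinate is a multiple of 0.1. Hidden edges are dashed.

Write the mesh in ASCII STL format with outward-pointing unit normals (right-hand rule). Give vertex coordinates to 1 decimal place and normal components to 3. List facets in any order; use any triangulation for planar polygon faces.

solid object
 facet normal 0.020 -0.330 -0.944
  outer loop
   vertex 1.9 3.5 0.3
   vertex 4.1 2.2 0.8
   vertex 3.2 1.0 1.2
  endloop
 endfacet
 facet normal -0.762 -0.530 -0.372
  outer loop
   vertex 1.6 3.3 1.2
   vertex 1.9 3.5 0.3
   vertex 3.2 1.0 1.2
  endloop
 endfacet
 facet normal -0.738 -0.637 0.225
  outer loop
   vertex 2.8 2.1 3.0
   vertex 1.1 4.6 4.5
   vertex 3.2 1.0 1.2
  endloop
 endfacet
 facet normal -0.075 -0.550 0.832
  outer loop
   vertex 2.8 2.1 3.0
   vertex 4.0 3.9 4.3
   vertex 1.1 4.6 4.5
  endloop
 endfacet
 facet normal 0.473 -0.701 0.534
  outer loop
   vertex 2.8 2.1 3.0
   vertex 3.2 1.0 1.2
   vertex 4.0 3.9 4.3
  endloop
 endfacet
 facet normal 0.813 -0.525 0.253
  outer loop
   vertex 3.7 2.4 2.5
   vertex 3.2 1.0 1.2
   vertex 4.1 2.2 0.8
  endloop
 endfacet
 facet normal 0.843 -0.474 0.254
  outer loop
   vertex 3.7 2.4 2.5
   vertex 4.1 2.2 0.8
   vertex 4.0 3.9 4.3
  endloop
 endfacet
 facet normal 0.684 -0.612 0.396
  outer loop
   vertex 3.7 2.4 2.5
   vertex 4.0 3.9 4.3
   vertex 3.2 1.0 1.2
  endloop
 endfacet
 facet normal 0.356 0.257 -0.899
  outer loop
   vertex 1.9 4.2 0.5
   vertex 4.1 2.2 0.8
   vertex 1.9 3.5 0.3
  endloop
 endfacet
 facet normal 0.662 0.681 -0.312
  outer loop
   vertex 1.9 4.2 0.5
   vertex 4.0 3.9 4.3
   vertex 4.1 2.2 0.8
  endloop
 endfacet
 facet normal 0.231 0.972 -0.051
  outer loop
   vertex 1.9 4.2 0.5
   vertex 1.1 4.6 4.5
   vertex 4.0 3.9 4.3
  endloop
 endfacet
 facet normal -0.965 0.159 -0.209
  outer loop
   vertex 1.9 4.2 0.5
   vertex 1.6 3.3 1.2
   vertex 1.1 4.6 4.5
  endloop
 endfacet
 facet normal -0.951 0.085 -0.298
  outer loop
   vertex 1.9 4.2 0.5
   vertex 1.9 3.5 0.3
   vertex 1.6 3.3 1.2
  endloop
 endfacet
 facet normal -0.808 -0.577 0.115
  outer loop
   vertex 3.0 1.3 1.3
   vertex 3.2 1.0 1.2
   vertex 1.1 4.6 4.5
  endloop
 endfacet
 facet normal -0.817 -0.567 0.100
  outer loop
   vertex 3.0 1.3 1.3
   vertex 1.1 4.6 4.5
   vertex 1.6 3.3 1.2
  endloop
 endfacet
 facet normal -0.819 -0.570 0.071
  outer loop
   vertex 3.0 1.3 1.3
   vertex 1.6 3.3 1.2
   vertex 3.2 1.0 1.2
  endloop
 endfacet
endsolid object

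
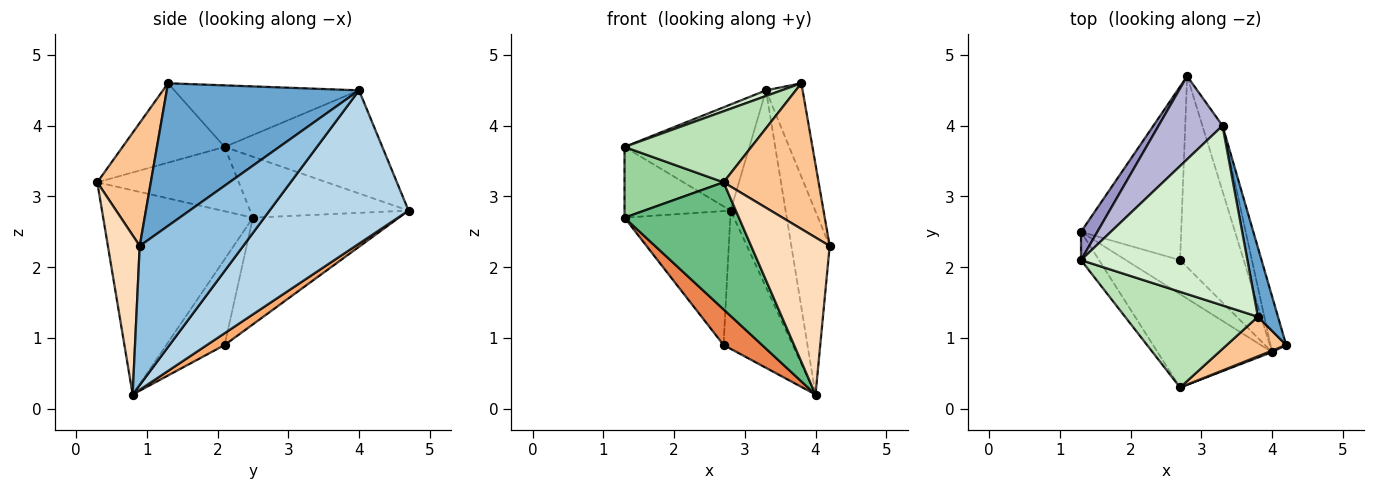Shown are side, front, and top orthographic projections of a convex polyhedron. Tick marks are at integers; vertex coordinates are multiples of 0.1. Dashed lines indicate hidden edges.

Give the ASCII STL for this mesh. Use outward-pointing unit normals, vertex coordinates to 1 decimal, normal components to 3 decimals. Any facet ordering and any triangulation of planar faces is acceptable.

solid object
 facet normal 0.973 0.185 0.137
  outer loop
   vertex 3.3 4.0 4.5
   vertex 3.8 1.3 4.6
   vertex 4.2 0.9 2.3
  endloop
 endfacet
 facet normal 0.933 0.345 -0.105
  outer loop
   vertex 3.3 4.0 4.5
   vertex 4.2 0.9 2.3
   vertex 4.0 0.8 0.2
  endloop
 endfacet
 facet normal 0.923 0.365 -0.121
  outer loop
   vertex 3.3 4.0 4.5
   vertex 4.0 0.8 0.2
   vertex 2.8 4.7 2.8
  endloop
 endfacet
 facet normal -0.645 0.467 -0.605
  outer loop
   vertex 2.7 2.1 0.9
   vertex 1.3 2.5 2.7
   vertex 2.8 4.7 2.8
  endloop
 endfacet
 facet normal -0.738 -0.487 -0.466
  outer loop
   vertex 2.7 2.1 0.9
   vertex 4.0 0.8 0.2
   vertex 1.3 2.5 2.7
  endloop
 endfacet
 facet normal 0.148 0.580 -0.801
  outer loop
   vertex 2.7 2.1 0.9
   vertex 2.8 4.7 2.8
   vertex 4.0 0.8 0.2
  endloop
 endfacet
 facet normal 0.477 -0.848 0.230
  outer loop
   vertex 2.7 0.3 3.2
   vertex 4.2 0.9 2.3
   vertex 3.8 1.3 4.6
  endloop
 endfacet
 facet normal 0.376 -0.927 0.008
  outer loop
   vertex 2.7 0.3 3.2
   vertex 4.0 0.8 0.2
   vertex 4.2 0.9 2.3
  endloop
 endfacet
 facet normal -0.726 -0.554 -0.407
  outer loop
   vertex 2.7 0.3 3.2
   vertex 1.3 2.5 2.7
   vertex 4.0 0.8 0.2
  endloop
 endfacet
 facet normal -0.798 -0.559 -0.224
  outer loop
   vertex 1.3 2.1 3.7
   vertex 1.3 2.5 2.7
   vertex 2.7 0.3 3.2
  endloop
 endfacet
 facet normal -0.433 -0.538 0.724
  outer loop
   vertex 1.3 2.1 3.7
   vertex 2.7 0.3 3.2
   vertex 3.8 1.3 4.6
  endloop
 endfacet
 facet normal -0.347 -0.030 0.937
  outer loop
   vertex 1.3 2.1 3.7
   vertex 3.8 1.3 4.6
   vertex 3.3 4.0 4.5
  endloop
 endfacet
 facet normal -0.811 0.543 0.217
  outer loop
   vertex 1.3 2.1 3.7
   vertex 2.8 4.7 2.8
   vertex 1.3 2.5 2.7
  endloop
 endfacet
 facet normal -0.705 0.558 0.437
  outer loop
   vertex 1.3 2.1 3.7
   vertex 3.3 4.0 4.5
   vertex 2.8 4.7 2.8
  endloop
 endfacet
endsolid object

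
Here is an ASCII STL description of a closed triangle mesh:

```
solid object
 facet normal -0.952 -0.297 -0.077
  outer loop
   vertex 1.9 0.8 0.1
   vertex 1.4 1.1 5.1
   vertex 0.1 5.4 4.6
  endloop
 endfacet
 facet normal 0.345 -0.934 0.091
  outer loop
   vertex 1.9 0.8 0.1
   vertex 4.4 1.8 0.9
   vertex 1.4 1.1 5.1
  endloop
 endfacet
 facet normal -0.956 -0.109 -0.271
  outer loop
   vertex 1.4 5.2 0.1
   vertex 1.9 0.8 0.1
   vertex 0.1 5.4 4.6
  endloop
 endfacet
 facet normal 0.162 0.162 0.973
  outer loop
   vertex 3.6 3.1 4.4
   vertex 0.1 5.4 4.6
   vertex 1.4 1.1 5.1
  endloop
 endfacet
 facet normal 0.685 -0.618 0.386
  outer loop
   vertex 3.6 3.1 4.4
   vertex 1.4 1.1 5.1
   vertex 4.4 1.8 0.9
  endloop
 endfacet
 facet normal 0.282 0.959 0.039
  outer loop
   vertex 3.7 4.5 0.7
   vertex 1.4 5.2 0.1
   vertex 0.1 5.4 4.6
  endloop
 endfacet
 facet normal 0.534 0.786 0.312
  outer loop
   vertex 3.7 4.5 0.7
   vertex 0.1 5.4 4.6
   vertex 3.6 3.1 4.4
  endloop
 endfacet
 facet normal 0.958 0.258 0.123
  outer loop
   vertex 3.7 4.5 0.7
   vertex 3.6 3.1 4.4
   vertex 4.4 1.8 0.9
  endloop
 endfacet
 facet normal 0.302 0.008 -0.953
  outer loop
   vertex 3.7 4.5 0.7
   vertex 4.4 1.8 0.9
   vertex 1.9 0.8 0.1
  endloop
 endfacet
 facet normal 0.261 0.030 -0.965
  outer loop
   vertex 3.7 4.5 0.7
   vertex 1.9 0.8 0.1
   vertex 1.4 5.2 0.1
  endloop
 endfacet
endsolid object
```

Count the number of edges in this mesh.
15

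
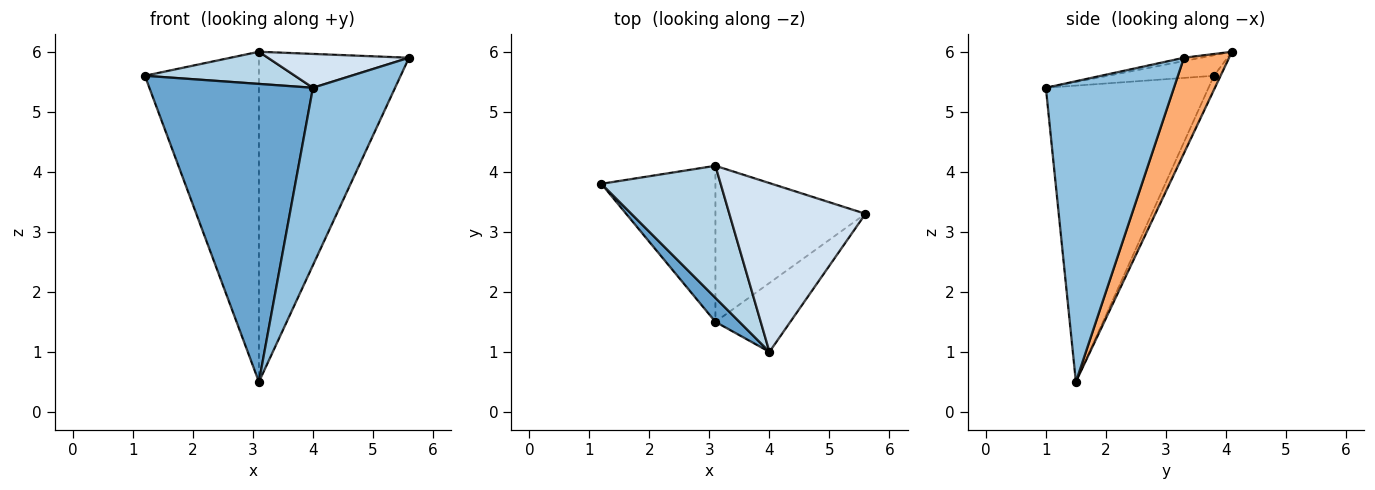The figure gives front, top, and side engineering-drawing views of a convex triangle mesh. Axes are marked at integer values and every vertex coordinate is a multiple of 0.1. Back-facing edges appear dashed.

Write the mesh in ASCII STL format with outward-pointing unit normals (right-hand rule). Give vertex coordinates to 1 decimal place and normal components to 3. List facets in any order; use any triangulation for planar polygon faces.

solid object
 facet normal -0.704 -0.708 0.057
  outer loop
   vertex 3.1 1.5 0.5
   vertex 4.0 1.0 5.4
   vertex 1.2 3.8 5.6
  endloop
 endfacet
 facet normal 0.824 -0.528 -0.205
  outer loop
   vertex 3.1 1.5 0.5
   vertex 5.6 3.3 5.9
   vertex 4.0 1.0 5.4
  endloop
 endfacet
 facet normal -0.165 -0.233 0.958
  outer loop
   vertex 3.1 4.1 6.0
   vertex 1.2 3.8 5.6
   vertex 4.0 1.0 5.4
  endloop
 endfacet
 facet normal -0.024 -0.197 0.980
  outer loop
   vertex 3.1 4.1 6.0
   vertex 4.0 1.0 5.4
   vertex 5.6 3.3 5.9
  endloop
 endfacet
 facet normal -0.053 0.903 -0.427
  outer loop
   vertex 3.1 4.1 6.0
   vertex 3.1 1.5 0.5
   vertex 1.2 3.8 5.6
  endloop
 endfacet
 facet normal 0.263 0.872 -0.412
  outer loop
   vertex 3.1 4.1 6.0
   vertex 5.6 3.3 5.9
   vertex 3.1 1.5 0.5
  endloop
 endfacet
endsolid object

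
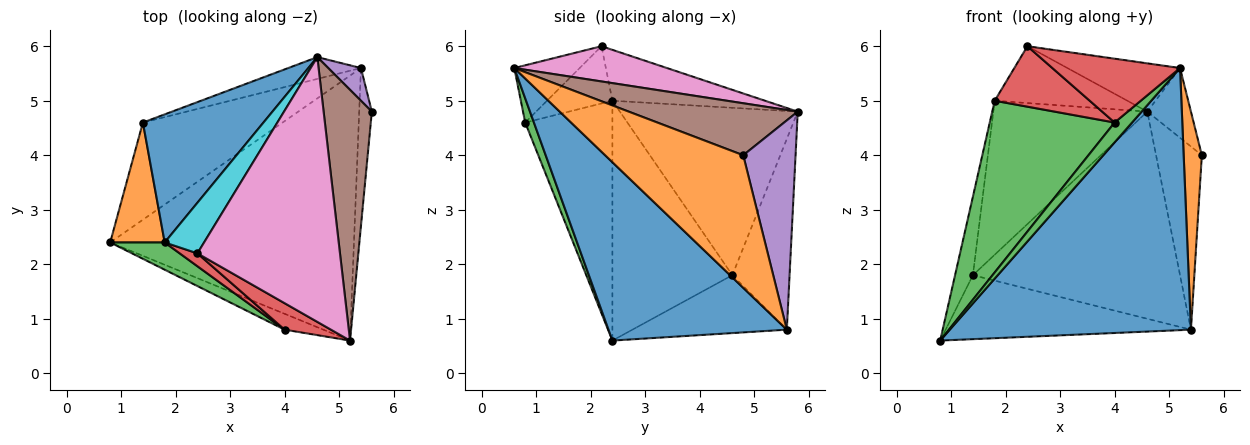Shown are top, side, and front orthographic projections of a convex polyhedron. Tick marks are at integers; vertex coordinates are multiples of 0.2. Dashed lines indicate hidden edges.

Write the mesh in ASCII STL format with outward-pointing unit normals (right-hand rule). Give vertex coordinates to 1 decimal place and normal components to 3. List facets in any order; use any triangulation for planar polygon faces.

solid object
 facet normal 0.461 -0.624 -0.631
  outer loop
   vertex 5.4 5.6 0.8
   vertex 5.2 0.6 5.6
   vertex 0.8 2.4 0.6
  endloop
 endfacet
 facet normal 0.987 -0.130 -0.094
  outer loop
   vertex 5.4 5.6 0.8
   vertex 5.6 4.8 4.0
   vertex 5.2 0.6 5.6
  endloop
 endfacet
 facet normal 0.364 -0.727 -0.582
  outer loop
   vertex 4.0 0.8 4.6
   vertex 0.8 2.4 0.6
   vertex 5.2 0.6 5.6
  endloop
 endfacet
 facet normal -0.428 -0.835 0.346
  outer loop
   vertex 4.0 0.8 4.6
   vertex 5.2 0.6 5.6
   vertex 2.4 2.2 6.0
  endloop
 endfacet
 facet normal 0.747 0.654 0.117
  outer loop
   vertex 4.6 5.8 4.8
   vertex 5.6 4.8 4.0
   vertex 5.4 5.6 0.8
  endloop
 endfacet
 facet normal 0.720 0.186 0.668
  outer loop
   vertex 4.6 5.8 4.8
   vertex 5.2 0.6 5.6
   vertex 5.6 4.8 4.0
  endloop
 endfacet
 facet normal 0.236 0.174 0.956
  outer loop
   vertex 4.6 5.8 4.8
   vertex 2.4 2.2 6.0
   vertex 5.2 0.6 5.6
  endloop
 endfacet
 facet normal -0.327 0.520 -0.789
  outer loop
   vertex 1.4 4.6 1.8
   vertex 5.4 5.6 0.8
   vertex 0.8 2.4 0.6
  endloop
 endfacet
 facet normal -0.265 0.959 -0.101
  outer loop
   vertex 1.4 4.6 1.8
   vertex 4.6 5.8 4.8
   vertex 5.4 5.6 0.8
  endloop
 endfacet
 facet normal -0.652 0.566 0.504
  outer loop
   vertex 1.8 2.4 5.0
   vertex 2.4 2.2 6.0
   vertex 4.6 5.8 4.8
  endloop
 endfacet
 facet normal -0.664 0.575 0.478
  outer loop
   vertex 1.8 2.4 5.0
   vertex 4.6 5.8 4.8
   vertex 1.4 4.6 1.8
  endloop
 endfacet
 facet normal -0.965 0.144 0.219
  outer loop
   vertex 1.8 2.4 5.0
   vertex 1.4 4.6 1.8
   vertex 0.8 2.4 0.6
  endloop
 endfacet
 facet normal -0.568 -0.813 0.129
  outer loop
   vertex 1.8 2.4 5.0
   vertex 0.8 2.4 0.6
   vertex 4.0 0.8 4.6
  endloop
 endfacet
 facet normal -0.559 -0.811 0.173
  outer loop
   vertex 1.8 2.4 5.0
   vertex 4.0 0.8 4.6
   vertex 2.4 2.2 6.0
  endloop
 endfacet
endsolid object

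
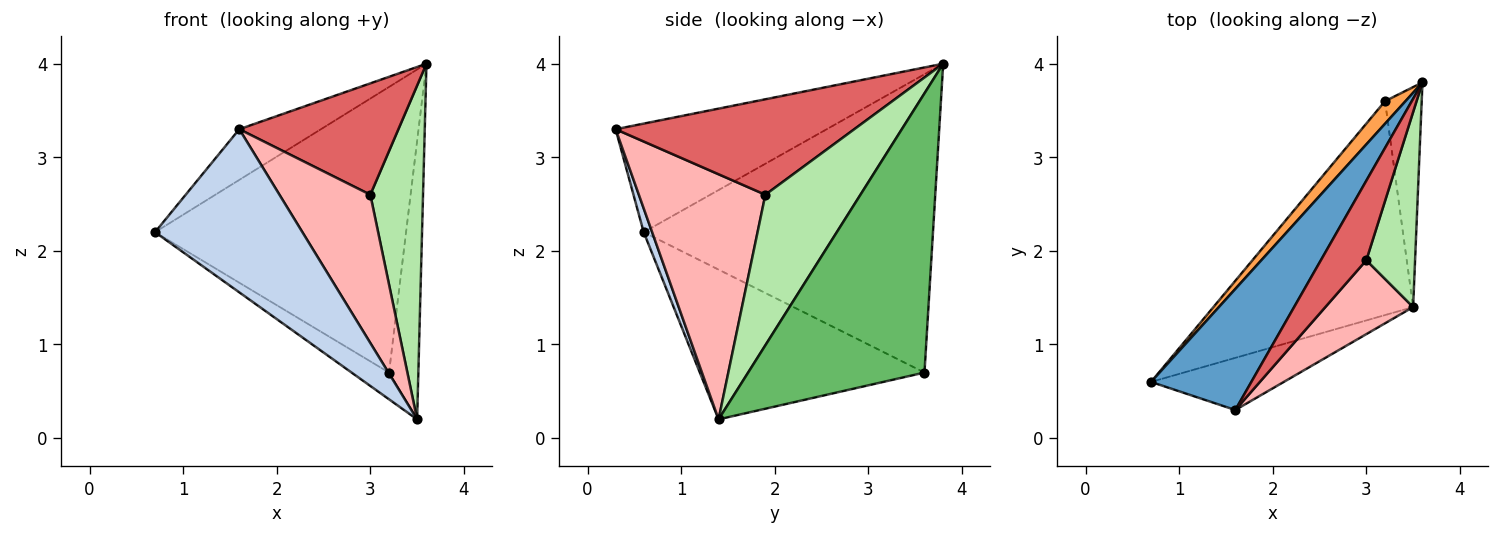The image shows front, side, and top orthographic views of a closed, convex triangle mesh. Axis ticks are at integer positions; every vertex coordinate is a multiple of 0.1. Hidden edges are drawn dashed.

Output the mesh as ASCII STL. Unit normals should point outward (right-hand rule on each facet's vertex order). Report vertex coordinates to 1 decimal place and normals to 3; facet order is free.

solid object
 facet normal -0.707 0.273 0.653
  outer loop
   vertex 1.6 0.3 3.3
   vertex 3.6 3.8 4.0
   vertex 0.7 0.6 2.2
  endloop
 endfacet
 facet normal 0.055 -0.951 -0.304
  outer loop
   vertex 1.6 0.3 3.3
   vertex 0.7 0.6 2.2
   vertex 3.5 1.4 0.2
  endloop
 endfacet
 facet normal -0.754 0.654 0.052
  outer loop
   vertex 3.2 3.6 0.7
   vertex 0.7 0.6 2.2
   vertex 3.6 3.8 4.0
  endloop
 endfacet
 facet normal -0.597 0.100 -0.796
  outer loop
   vertex 3.2 3.6 0.7
   vertex 3.5 1.4 0.2
   vertex 0.7 0.6 2.2
  endloop
 endfacet
 facet normal 0.978 0.163 -0.128
  outer loop
   vertex 3.2 3.6 0.7
   vertex 3.6 3.8 4.0
   vertex 3.5 1.4 0.2
  endloop
 endfacet
 facet normal 0.841 -0.467 0.273
  outer loop
   vertex 3.0 1.9 2.6
   vertex 3.5 1.4 0.2
   vertex 3.6 3.8 4.0
  endloop
 endfacet
 facet normal 0.774 -0.516 0.368
  outer loop
   vertex 3.0 1.9 2.6
   vertex 3.6 3.8 4.0
   vertex 1.6 0.3 3.3
  endloop
 endfacet
 facet normal 0.780 -0.560 0.279
  outer loop
   vertex 3.0 1.9 2.6
   vertex 1.6 0.3 3.3
   vertex 3.5 1.4 0.2
  endloop
 endfacet
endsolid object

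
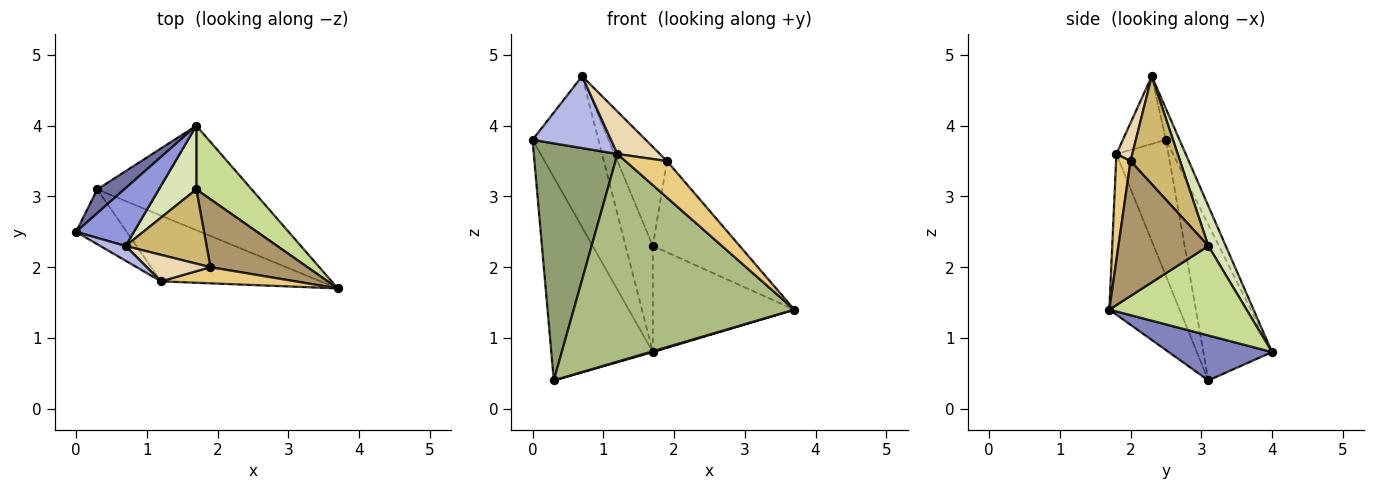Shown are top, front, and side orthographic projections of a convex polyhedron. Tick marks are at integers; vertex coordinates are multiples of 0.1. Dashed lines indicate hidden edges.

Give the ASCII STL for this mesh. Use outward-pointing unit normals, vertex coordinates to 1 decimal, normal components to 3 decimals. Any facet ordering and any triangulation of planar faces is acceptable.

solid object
 facet normal -0.558 0.825 0.096
  outer loop
   vertex 0.3 3.1 0.4
   vertex 0.0 2.5 3.8
   vertex 1.7 4.0 0.8
  endloop
 endfacet
 facet normal 0.279 -0.008 -0.960
  outer loop
   vertex 0.3 3.1 0.4
   vertex 1.7 4.0 0.8
   vertex 3.7 1.7 1.4
  endloop
 endfacet
 facet normal -0.189 0.917 0.351
  outer loop
   vertex 0.7 2.3 4.7
   vertex 1.7 4.0 0.8
   vertex 0.0 2.5 3.8
  endloop
 endfacet
 facet normal -0.474 -0.863 0.177
  outer loop
   vertex 1.2 1.8 3.6
   vertex 0.7 2.3 4.7
   vertex 0.0 2.5 3.8
  endloop
 endfacet
 facet normal -0.518 -0.833 -0.193
  outer loop
   vertex 1.2 1.8 3.6
   vertex 0.0 2.5 3.8
   vertex 0.3 3.1 0.4
  endloop
 endfacet
 facet normal -0.291 -0.912 -0.289
  outer loop
   vertex 1.2 1.8 3.6
   vertex 0.3 3.1 0.4
   vertex 3.7 1.7 1.4
  endloop
 endfacet
 facet normal 0.639 0.659 0.396
  outer loop
   vertex 1.7 3.1 2.3
   vertex 3.7 1.7 1.4
   vertex 1.7 4.0 0.8
  endloop
 endfacet
 facet normal 0.481 0.752 0.451
  outer loop
   vertex 1.7 3.1 2.3
   vertex 1.7 4.0 0.8
   vertex 0.7 2.3 4.7
  endloop
 endfacet
 facet normal 0.639 0.617 0.459
  outer loop
   vertex 1.9 2.0 3.5
   vertex 3.7 1.7 1.4
   vertex 1.7 3.1 2.3
  endloop
 endfacet
 facet normal 0.625 0.625 0.469
  outer loop
   vertex 1.9 2.0 3.5
   vertex 1.7 3.1 2.3
   vertex 0.7 2.3 4.7
  endloop
 endfacet
 facet normal 0.304 -0.871 0.385
  outer loop
   vertex 1.9 2.0 3.5
   vertex 1.2 1.8 3.6
   vertex 3.7 1.7 1.4
  endloop
 endfacet
 facet normal 0.303 -0.808 0.505
  outer loop
   vertex 1.9 2.0 3.5
   vertex 0.7 2.3 4.7
   vertex 1.2 1.8 3.6
  endloop
 endfacet
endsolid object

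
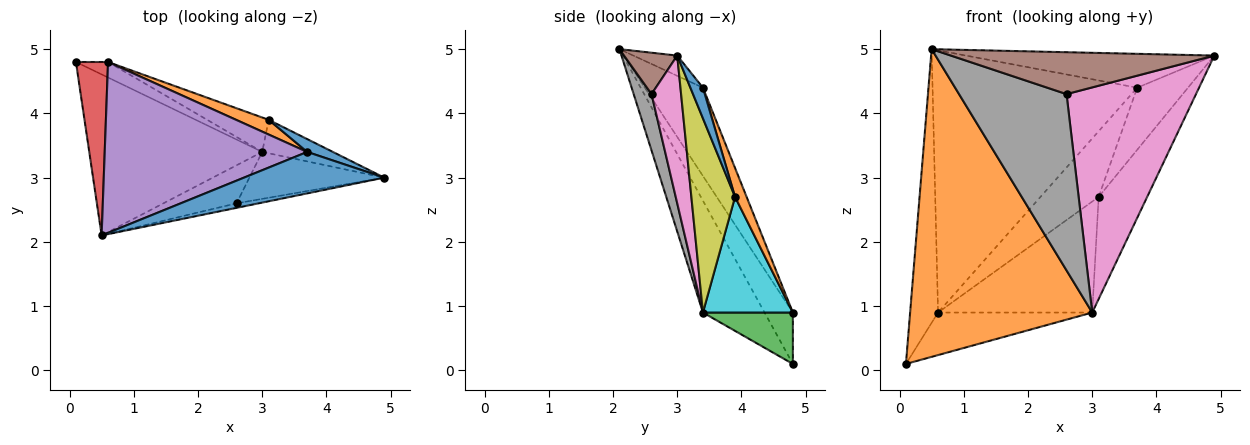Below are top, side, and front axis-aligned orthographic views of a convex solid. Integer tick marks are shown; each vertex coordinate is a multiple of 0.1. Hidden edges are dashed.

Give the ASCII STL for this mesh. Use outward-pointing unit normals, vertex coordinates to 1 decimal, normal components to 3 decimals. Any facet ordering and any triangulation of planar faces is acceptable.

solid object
 facet normal -0.111 0.629 0.770
  outer loop
   vertex 3.7 3.4 4.4
   vertex 0.5 2.1 5.0
   vertex 4.9 3.0 4.9
  endloop
 endfacet
 facet normal -0.287 -0.849 -0.444
  outer loop
   vertex 3.0 3.4 0.9
   vertex 0.5 2.1 5.0
   vertex 0.1 4.8 0.1
  endloop
 endfacet
 facet normal 0.481 0.824 -0.300
  outer loop
   vertex 0.6 4.8 0.9
   vertex 3.0 3.4 0.9
   vertex 0.1 4.8 0.1
  endloop
 endfacet
 facet normal -0.651 0.641 0.407
  outer loop
   vertex 0.6 4.8 0.9
   vertex 0.1 4.8 0.1
   vertex 0.5 2.1 5.0
  endloop
 endfacet
 facet normal -0.232 0.815 0.531
  outer loop
   vertex 0.6 4.8 0.9
   vertex 0.5 2.1 5.0
   vertex 3.7 3.4 4.4
  endloop
 endfacet
 facet normal 0.197 -0.975 -0.105
  outer loop
   vertex 2.6 2.6 4.3
   vertex 4.9 3.0 4.9
   vertex 0.5 2.1 5.0
  endloop
 endfacet
 facet normal 0.218 -0.955 -0.199
  outer loop
   vertex 2.6 2.6 4.3
   vertex 3.0 3.4 0.9
   vertex 4.9 3.0 4.9
  endloop
 endfacet
 facet normal 0.160 -0.965 -0.208
  outer loop
   vertex 2.6 2.6 4.3
   vertex 0.5 2.1 5.0
   vertex 3.0 3.4 0.9
  endloop
 endfacet
 facet normal 0.650 0.722 -0.237
  outer loop
   vertex 3.1 3.9 2.7
   vertex 4.9 3.0 4.9
   vertex 3.0 3.4 0.9
  endloop
 endfacet
 facet normal 0.487 0.834 -0.259
  outer loop
   vertex 3.1 3.9 2.7
   vertex 3.0 3.4 0.9
   vertex 0.6 4.8 0.9
  endloop
 endfacet
 facet normal 0.235 0.952 0.197
  outer loop
   vertex 3.1 3.9 2.7
   vertex 3.7 3.4 4.4
   vertex 4.9 3.0 4.9
  endloop
 endfacet
 facet normal 0.190 0.958 0.215
  outer loop
   vertex 3.1 3.9 2.7
   vertex 0.6 4.8 0.9
   vertex 3.7 3.4 4.4
  endloop
 endfacet
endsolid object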